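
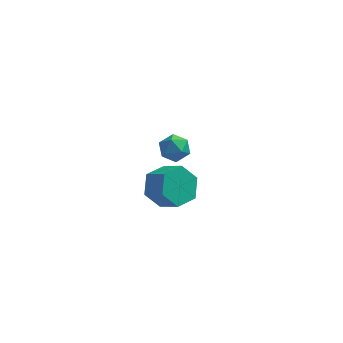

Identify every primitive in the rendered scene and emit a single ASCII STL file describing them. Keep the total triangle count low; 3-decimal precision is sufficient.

solid 
facet normal -0.691 0.474 -0.546
outer loop
vertex -0.124 -3.432 2.24
vertex -0.775 -3.478 3.025
vertex -0.15 -2.679 2.927
endloop
endfacet
facet normal 0.722 0.480 -0.498
outer loop
vertex -0.124 -3.432 2.24
vertex -0.15 -2.679 2.927
vertex 0.726 -4.015 2.911
endloop
endfacet
facet normal 0.722 0.480 -0.498
outer loop
vertex 0.726 -4.015 2.911
vertex -0.15 -2.679 2.927
vertex 0.7 -3.262 3.598
endloop
endfacet
facet normal 0.691 -0.474 0.546
outer loop
vertex 0.726 -4.015 2.911
vertex 0.7 -3.262 3.598
vertex 0.075 -4.062 3.695
endloop
endfacet
facet normal -0.691 0.474 -0.545
outer loop
vertex -0.15 -2.679 2.927
vertex -0.775 -3.478 3.025
vertex -0.8 -2.725 3.711
endloop
endfacet
facet normal 0.340 0.879 0.333
outer loop
vertex -0.15 -2.679 2.927
vertex -0.8 -2.725 3.711
vertex 0.7 -3.262 3.598
endloop
endfacet
facet normal 0.340 0.879 0.333
outer loop
vertex 0.7 -3.262 3.598
vertex -0.8 -2.725 3.711
vertex 0.05 -3.308 4.382
endloop
endfacet
facet normal 0.691 -0.474 0.545
outer loop
vertex 0.7 -3.262 3.598
vertex 0.05 -3.308 4.382
vertex 0.075 -4.062 3.695
endloop
endfacet
facet normal -0.691 0.474 -0.546
outer loop
vertex -0.8 -2.725 3.711
vertex -0.775 -3.478 3.025
vertex -1.426 -3.525 3.809
endloop
endfacet
facet normal -0.382 0.401 0.833
outer loop
vertex -0.8 -2.725 3.711
vertex -1.426 -3.525 3.809
vertex 0.05 -3.308 4.382
endloop
endfacet
facet normal -0.382 0.401 0.833
outer loop
vertex 0.05 -3.308 4.382
vertex -1.426 -3.525 3.809
vertex -0.576 -4.108 4.48
endloop
endfacet
facet normal 0.691 -0.474 0.545
outer loop
vertex 0.05 -3.308 4.382
vertex -0.576 -4.108 4.48
vertex 0.075 -4.062 3.695
endloop
endfacet
facet normal -0.691 0.474 -0.546
outer loop
vertex -1.426 -3.525 3.809
vertex -0.775 -3.478 3.025
vertex -1.4 -4.278 3.122
endloop
endfacet
facet normal -0.722 -0.480 0.498
outer loop
vertex -1.426 -3.525 3.809
vertex -1.4 -4.278 3.122
vertex -0.576 -4.108 4.48
endloop
endfacet
facet normal -0.722 -0.480 0.498
outer loop
vertex -0.576 -4.108 4.48
vertex -1.4 -4.278 3.122
vertex -0.55 -4.861 3.793
endloop
endfacet
facet normal 0.691 -0.474 0.546
outer loop
vertex -0.576 -4.108 4.48
vertex -0.55 -4.861 3.793
vertex 0.075 -4.062 3.695
endloop
endfacet
facet normal -0.691 0.474 -0.545
outer loop
vertex -1.4 -4.278 3.122
vertex -0.775 -3.478 3.025
vertex -0.75 -4.232 2.338
endloop
endfacet
facet normal -0.340 -0.879 -0.333
outer loop
vertex -1.4 -4.278 3.122
vertex -0.75 -4.232 2.338
vertex -0.55 -4.861 3.793
endloop
endfacet
facet normal -0.340 -0.879 -0.333
outer loop
vertex -0.55 -4.861 3.793
vertex -0.75 -4.232 2.338
vertex 0.1 -4.815 3.009
endloop
endfacet
facet normal 0.691 -0.474 0.545
outer loop
vertex -0.55 -4.861 3.793
vertex 0.1 -4.815 3.009
vertex 0.075 -4.062 3.695
endloop
endfacet
facet normal -0.691 0.474 -0.545
outer loop
vertex -0.75 -4.232 2.338
vertex -0.775 -3.478 3.025
vertex -0.124 -3.432 2.24
endloop
endfacet
facet normal 0.382 -0.401 -0.833
outer loop
vertex -0.75 -4.232 2.338
vertex -0.124 -3.432 2.24
vertex 0.1 -4.815 3.009
endloop
endfacet
facet normal 0.382 -0.401 -0.833
outer loop
vertex 0.1 -4.815 3.009
vertex -0.124 -3.432 2.24
vertex 0.726 -4.015 2.911
endloop
endfacet
facet normal 0.691 -0.474 0.546
outer loop
vertex 0.1 -4.815 3.009
vertex 0.726 -4.015 2.911
vertex 0.075 -4.062 3.695
endloop
endfacet
facet normal -0.664 -0.419 0.619
outer loop
vertex -1.705 1.852 1.102
vertex -1.352 1.131 0.993
vertex -1.103 1.618 1.59
endloop
endfacet
facet normal -0.544 0.261 0.797
outer loop
vertex -1.705 1.852 1.102
vertex -1.103 1.618 1.59
vertex -1.132 2.381 1.32
endloop
endfacet
facet normal -0.706 0.669 0.233
outer loop
vertex -1.705 1.852 1.102
vertex -1.132 2.381 1.32
vertex -1.399 2.365 0.556
endloop
endfacet
facet normal -0.925 0.240 -0.293
outer loop
vertex -1.705 1.852 1.102
vertex -1.399 2.365 0.556
vertex -1.535 1.593 0.354
endloop
endfacet
facet normal -0.900 -0.432 -0.055
outer loop
vertex -1.705 1.852 1.102
vertex -1.535 1.593 0.354
vertex -1.352 1.131 0.993
endloop
endfacet
facet normal 0.152 0.335 0.930
outer loop
vertex -1.132 2.381 1.32
vertex -1.103 1.618 1.59
vertex -0.425 1.987 1.346
endloop
endfacet
facet normal -0.041 -0.766 0.642
outer loop
vertex -1.103 1.618 1.59
vertex -1.352 1.131 0.993
vertex -0.561 1.215 1.144
endloop
endfacet
facet normal -0.422 -0.788 -0.448
outer loop
vertex -1.352 1.131 0.993
vertex -1.535 1.593 0.354
vertex -0.828 1.199 0.38
endloop
endfacet
facet normal -0.463 0.300 -0.834
outer loop
vertex -1.535 1.593 0.354
vertex -1.399 2.365 0.556
vertex -0.857 1.962 0.11
endloop
endfacet
facet normal -0.109 0.994 0.017
outer loop
vertex -1.399 2.365 0.556
vertex -1.132 2.381 1.32
vertex -0.608 2.449 0.707
endloop
endfacet
facet normal 0.925 -0.240 0.293
outer loop
vertex -0.255 1.728 0.598
vertex -0.425 1.987 1.346
vertex -0.561 1.215 1.144
endloop
endfacet
facet normal 0.706 -0.669 -0.233
outer loop
vertex -0.255 1.728 0.598
vertex -0.561 1.215 1.144
vertex -0.828 1.199 0.38
endloop
endfacet
facet normal 0.544 -0.261 -0.797
outer loop
vertex -0.255 1.728 0.598
vertex -0.828 1.199 0.38
vertex -0.857 1.962 0.11
endloop
endfacet
facet normal 0.664 0.419 -0.619
outer loop
vertex -0.255 1.728 0.598
vertex -0.857 1.962 0.11
vertex -0.608 2.449 0.707
endloop
endfacet
facet normal 0.900 0.432 0.055
outer loop
vertex -0.255 1.728 0.598
vertex -0.608 2.449 0.707
vertex -0.425 1.987 1.346
endloop
endfacet
facet normal 0.463 -0.300 0.834
outer loop
vertex -0.561 1.215 1.144
vertex -0.425 1.987 1.346
vertex -1.103 1.618 1.59
endloop
endfacet
facet normal 0.109 -0.994 -0.017
outer loop
vertex -0.828 1.199 0.38
vertex -0.561 1.215 1.144
vertex -1.352 1.131 0.993
endloop
endfacet
facet normal -0.152 -0.335 -0.930
outer loop
vertex -0.857 1.962 0.11
vertex -0.828 1.199 0.38
vertex -1.535 1.593 0.354
endloop
endfacet
facet normal 0.041 0.766 -0.642
outer loop
vertex -0.608 2.449 0.707
vertex -0.857 1.962 0.11
vertex -1.399 2.365 0.556
endloop
endfacet
facet normal 0.422 0.788 0.448
outer loop
vertex -0.425 1.987 1.346
vertex -0.608 2.449 0.707
vertex -1.132 2.381 1.32
endloop
endfacet

endsolid


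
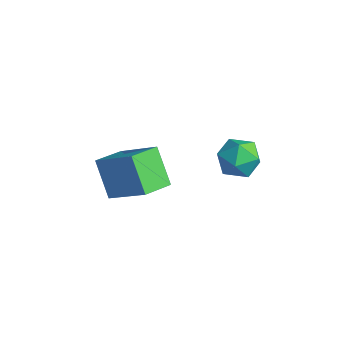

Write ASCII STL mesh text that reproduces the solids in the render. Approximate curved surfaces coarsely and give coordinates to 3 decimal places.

solid 
facet normal -0.639 0.126 0.759
outer loop
vertex -3.534 -2.941 1.307
vertex -3.642 -1.859 1.037
vertex -4.923 -3.354 0.207
endloop
endfacet
facet normal 0.096 -0.966 0.241
outer loop
vertex -3.978 -3.541 -0.917
vertex -3.534 -2.941 1.307
vertex -4.923 -3.354 0.207
endloop
endfacet
facet normal -0.639 0.126 0.759
outer loop
vertex -4.923 -3.354 0.207
vertex -3.642 -1.859 1.037
vertex -5.031 -2.273 -0.064
endloop
endfacet
facet normal -0.764 -0.228 -0.604
outer loop
vertex -5.031 -2.273 -0.064
vertex -3.978 -3.541 -0.917
vertex -4.923 -3.354 0.207
endloop
endfacet
facet normal 0.764 0.227 0.604
outer loop
vertex -3.534 -2.941 1.307
vertex -2.697 -2.046 -0.087
vertex -3.642 -1.859 1.037
endloop
endfacet
facet normal 0.097 -0.966 0.241
outer loop
vertex -2.589 -3.127 0.184
vertex -3.534 -2.941 1.307
vertex -3.978 -3.541 -0.917
endloop
endfacet
facet normal 0.763 0.228 0.605
outer loop
vertex -2.589 -3.127 0.184
vertex -2.697 -2.046 -0.087
vertex -3.534 -2.941 1.307
endloop
endfacet
facet normal -0.096 0.966 -0.242
outer loop
vertex -3.642 -1.859 1.037
vertex -2.697 -2.046 -0.087
vertex -5.031 -2.273 -0.064
endloop
endfacet
facet normal -0.763 -0.227 -0.605
outer loop
vertex -4.086 -2.459 -1.187
vertex -3.978 -3.541 -0.917
vertex -5.031 -2.273 -0.064
endloop
endfacet
facet normal -0.096 0.966 -0.241
outer loop
vertex -5.031 -2.273 -0.064
vertex -2.697 -2.046 -0.087
vertex -4.086 -2.459 -1.187
endloop
endfacet
facet normal 0.639 -0.126 -0.759
outer loop
vertex -4.086 -2.459 -1.187
vertex -2.589 -3.127 0.184
vertex -3.978 -3.541 -0.917
endloop
endfacet
facet normal 0.639 -0.126 -0.759
outer loop
vertex -2.697 -2.046 -0.087
vertex -2.589 -3.127 0.184
vertex -4.086 -2.459 -1.187
endloop
endfacet
facet normal -0.629 0.728 0.272
outer loop
vertex -0.914 -0.673 2.328
vertex -1.081 -1.062 2.982
vertex -0.494 -0.551 2.972
endloop
endfacet
facet normal -0.096 0.988 -0.125
outer loop
vertex -0.914 -0.673 2.328
vertex -0.494 -0.551 2.972
vertex -0.141 -0.604 2.28
endloop
endfacet
facet normal -0.105 0.650 -0.753
outer loop
vertex -0.914 -0.673 2.328
vertex -0.141 -0.604 2.28
vertex -0.51 -1.147 1.863
endloop
endfacet
facet normal -0.643 0.182 -0.744
outer loop
vertex -0.914 -0.673 2.328
vertex -0.51 -1.147 1.863
vertex -1.091 -1.43 2.296
endloop
endfacet
facet normal -0.967 0.231 -0.110
outer loop
vertex -0.914 -0.673 2.328
vertex -1.091 -1.43 2.296
vertex -1.081 -1.062 2.982
endloop
endfacet
facet normal 0.519 0.831 0.201
outer loop
vertex -0.141 -0.604 2.28
vertex -0.494 -0.551 2.972
vertex 0.171 -0.95 2.904
endloop
endfacet
facet normal -0.343 0.410 0.845
outer loop
vertex -0.494 -0.551 2.972
vertex -1.081 -1.062 2.982
vertex -0.41 -1.233 3.337
endloop
endfacet
facet normal -0.890 -0.396 0.225
outer loop
vertex -1.081 -1.062 2.982
vertex -1.091 -1.43 2.296
vertex -0.779 -1.776 2.92
endloop
endfacet
facet normal -0.366 -0.474 -0.801
outer loop
vertex -1.091 -1.43 2.296
vertex -0.51 -1.147 1.863
vertex -0.426 -1.829 2.228
endloop
endfacet
facet normal 0.504 0.284 -0.816
outer loop
vertex -0.51 -1.147 1.863
vertex -0.141 -0.604 2.28
vertex 0.161 -1.318 2.218
endloop
endfacet
facet normal 0.643 -0.182 0.744
outer loop
vertex -0.006 -1.707 2.872
vertex 0.171 -0.95 2.904
vertex -0.41 -1.233 3.337
endloop
endfacet
facet normal 0.105 -0.650 0.753
outer loop
vertex -0.006 -1.707 2.872
vertex -0.41 -1.233 3.337
vertex -0.779 -1.776 2.92
endloop
endfacet
facet normal 0.096 -0.988 0.125
outer loop
vertex -0.006 -1.707 2.872
vertex -0.779 -1.776 2.92
vertex -0.426 -1.829 2.228
endloop
endfacet
facet normal 0.629 -0.728 -0.272
outer loop
vertex -0.006 -1.707 2.872
vertex -0.426 -1.829 2.228
vertex 0.161 -1.318 2.218
endloop
endfacet
facet normal 0.967 -0.231 0.110
outer loop
vertex -0.006 -1.707 2.872
vertex 0.161 -1.318 2.218
vertex 0.171 -0.95 2.904
endloop
endfacet
facet normal 0.366 0.474 0.801
outer loop
vertex -0.41 -1.233 3.337
vertex 0.171 -0.95 2.904
vertex -0.494 -0.551 2.972
endloop
endfacet
facet normal -0.504 -0.284 0.816
outer loop
vertex -0.779 -1.776 2.92
vertex -0.41 -1.233 3.337
vertex -1.081 -1.062 2.982
endloop
endfacet
facet normal -0.519 -0.831 -0.201
outer loop
vertex -0.426 -1.829 2.228
vertex -0.779 -1.776 2.92
vertex -1.091 -1.43 2.296
endloop
endfacet
facet normal 0.343 -0.410 -0.845
outer loop
vertex 0.161 -1.318 2.218
vertex -0.426 -1.829 2.228
vertex -0.51 -1.147 1.863
endloop
endfacet
facet normal 0.890 0.396 -0.225
outer loop
vertex 0.171 -0.95 2.904
vertex 0.161 -1.318 2.218
vertex -0.141 -0.604 2.28
endloop
endfacet

endsolid


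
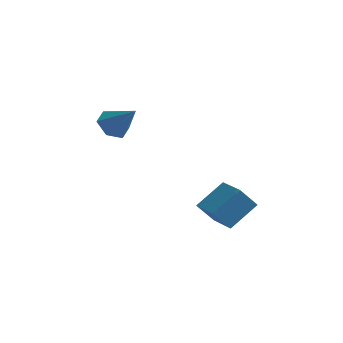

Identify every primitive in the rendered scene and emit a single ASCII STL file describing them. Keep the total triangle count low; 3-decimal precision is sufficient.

solid 
facet normal -0.697 0.202 -0.688
outer loop
vertex -1.18 -3.718 0.886
vertex -1.703 -3.481 1.486
vertex -1.196 -2.926 1.135
endloop
endfacet
facet normal 0.934 0.125 -0.336
outer loop
vertex -1.18 -3.718 0.886
vertex -1.196 -2.926 1.135
vertex -0.537 -3.819 2.634
endloop
endfacet
facet normal -0.698 0.203 -0.687
outer loop
vertex -1.196 -2.926 1.135
vertex -1.703 -3.481 1.486
vertex -1.718 -2.69 1.735
endloop
endfacet
facet normal 0.590 0.781 0.206
outer loop
vertex -1.196 -2.926 1.135
vertex -1.718 -2.69 1.735
vertex -0.537 -3.819 2.634
endloop
endfacet
facet normal -0.698 0.203 -0.687
outer loop
vertex -1.718 -2.69 1.735
vertex -1.703 -3.481 1.486
vertex -2.225 -3.245 2.086
endloop
endfacet
facet normal -0.068 0.577 0.814
outer loop
vertex -1.718 -2.69 1.735
vertex -2.225 -3.245 2.086
vertex -0.537 -3.819 2.634
endloop
endfacet
facet normal -0.698 0.202 -0.687
outer loop
vertex -2.225 -3.245 2.086
vertex -1.703 -3.481 1.486
vertex -2.21 -4.037 1.838
endloop
endfacet
facet normal -0.382 -0.283 0.880
outer loop
vertex -2.225 -3.245 2.086
vertex -2.21 -4.037 1.838
vertex -0.537 -3.819 2.634
endloop
endfacet
facet normal -0.698 0.201 -0.687
outer loop
vertex -2.21 -4.037 1.838
vertex -1.703 -3.481 1.486
vertex -1.687 -4.273 1.238
endloop
endfacet
facet normal -0.038 -0.941 0.337
outer loop
vertex -2.21 -4.037 1.838
vertex -1.687 -4.273 1.238
vertex -0.537 -3.819 2.634
endloop
endfacet
facet normal -0.698 0.201 -0.688
outer loop
vertex -1.687 -4.273 1.238
vertex -1.703 -3.481 1.486
vertex -1.18 -3.718 0.886
endloop
endfacet
facet normal 0.619 -0.737 -0.270
outer loop
vertex -1.687 -4.273 1.238
vertex -1.18 -3.718 0.886
vertex -0.537 -3.819 2.634
endloop
endfacet
facet normal -0.717 0.678 -0.160
outer loop
vertex 2.242 -4.121 -2.337
vertex 3.042 -3.041 -1.345
vertex 2.87 -3.688 -3.314
endloop
endfacet
facet normal -0.479 -0.646 -0.594
outer loop
vertex 3.938 -4.699 -3.075
vertex 2.242 -4.121 -2.337
vertex 2.87 -3.688 -3.314
endloop
endfacet
facet normal -0.717 0.678 -0.160
outer loop
vertex 2.87 -3.688 -3.314
vertex 3.042 -3.041 -1.345
vertex 3.67 -2.608 -2.322
endloop
endfacet
facet normal 0.507 0.349 -0.788
outer loop
vertex 3.67 -2.608 -2.322
vertex 3.938 -4.699 -3.075
vertex 2.87 -3.688 -3.314
endloop
endfacet
facet normal -0.507 -0.349 0.788
outer loop
vertex 2.242 -4.121 -2.337
vertex 4.11 -4.052 -1.106
vertex 3.042 -3.041 -1.345
endloop
endfacet
facet normal -0.479 -0.646 -0.594
outer loop
vertex 3.31 -5.132 -2.098
vertex 2.242 -4.121 -2.337
vertex 3.938 -4.699 -3.075
endloop
endfacet
facet normal -0.507 -0.349 0.788
outer loop
vertex 3.31 -5.132 -2.098
vertex 4.11 -4.052 -1.106
vertex 2.242 -4.121 -2.337
endloop
endfacet
facet normal 0.479 0.646 0.594
outer loop
vertex 3.042 -3.041 -1.345
vertex 4.11 -4.052 -1.106
vertex 3.67 -2.608 -2.322
endloop
endfacet
facet normal 0.507 0.349 -0.788
outer loop
vertex 4.738 -3.619 -2.083
vertex 3.938 -4.699 -3.075
vertex 3.67 -2.608 -2.322
endloop
endfacet
facet normal 0.479 0.646 0.594
outer loop
vertex 3.67 -2.608 -2.322
vertex 4.11 -4.052 -1.106
vertex 4.738 -3.619 -2.083
endloop
endfacet
facet normal 0.717 -0.678 0.160
outer loop
vertex 4.738 -3.619 -2.083
vertex 3.31 -5.132 -2.098
vertex 3.938 -4.699 -3.075
endloop
endfacet
facet normal 0.717 -0.678 0.160
outer loop
vertex 4.11 -4.052 -1.106
vertex 3.31 -5.132 -2.098
vertex 4.738 -3.619 -2.083
endloop
endfacet

endsolid


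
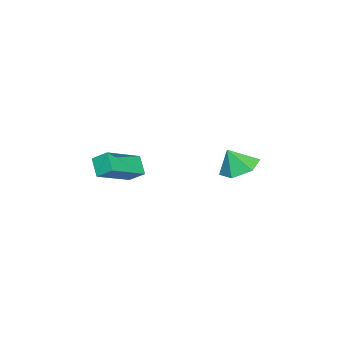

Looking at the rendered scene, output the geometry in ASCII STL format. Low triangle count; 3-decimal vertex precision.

solid 
facet normal -0.373 0.298 -0.879
outer loop
vertex -2.841 1.796 -0.916
vertex -3.256 2.503 -0.5
vertex -2.403 2.6 -0.829
endloop
endfacet
facet normal 0.868 -0.485 0.112
outer loop
vertex -2.841 1.796 -0.916
vertex -2.403 2.6 -0.829
vertex -2.824 2.157 0.52
endloop
endfacet
facet normal -0.373 0.299 -0.878
outer loop
vertex -2.403 2.6 -0.829
vertex -3.256 2.503 -0.5
vertex -2.818 3.307 -0.412
endloop
endfacet
facet normal 0.879 0.297 0.372
outer loop
vertex -2.403 2.6 -0.829
vertex -2.818 3.307 -0.412
vertex -2.824 2.157 0.52
endloop
endfacet
facet normal -0.373 0.299 -0.879
outer loop
vertex -2.818 3.307 -0.412
vertex -3.256 2.503 -0.5
vertex -3.671 3.211 -0.083
endloop
endfacet
facet normal 0.223 0.613 0.758
outer loop
vertex -2.818 3.307 -0.412
vertex -3.671 3.211 -0.083
vertex -2.824 2.157 0.52
endloop
endfacet
facet normal -0.373 0.299 -0.878
outer loop
vertex -3.671 3.211 -0.083
vertex -3.256 2.503 -0.5
vertex -4.11 2.407 -0.17
endloop
endfacet
facet normal -0.445 0.148 0.883
outer loop
vertex -3.671 3.211 -0.083
vertex -4.11 2.407 -0.17
vertex -2.824 2.157 0.52
endloop
endfacet
facet normal -0.373 0.299 -0.878
outer loop
vertex -4.11 2.407 -0.17
vertex -3.256 2.503 -0.5
vertex -3.695 1.699 -0.587
endloop
endfacet
facet normal -0.457 -0.635 0.623
outer loop
vertex -4.11 2.407 -0.17
vertex -3.695 1.699 -0.587
vertex -2.824 2.157 0.52
endloop
endfacet
facet normal -0.372 0.298 -0.879
outer loop
vertex -3.695 1.699 -0.587
vertex -3.256 2.503 -0.5
vertex -2.841 1.796 -0.916
endloop
endfacet
facet normal 0.199 -0.951 0.237
outer loop
vertex -3.695 1.699 -0.587
vertex -2.841 1.796 -0.916
vertex -2.824 2.157 0.52
endloop
endfacet
facet normal -0.411 -0.484 0.772
outer loop
vertex -1.633 -2.749 -0.114
vertex -3.437 -2.29 -0.787
vertex -1.646 -3.509 -0.597
endloop
endfacet
facet normal 0.912 -0.231 0.339
outer loop
vertex -1.223 -3.01 -1.393
vertex -1.633 -2.749 -0.114
vertex -1.646 -3.509 -0.597
endloop
endfacet
facet normal -0.411 -0.484 0.772
outer loop
vertex -1.646 -3.509 -0.597
vertex -3.437 -2.29 -0.787
vertex -3.451 -3.049 -1.27
endloop
endfacet
facet normal -0.015 -0.844 -0.537
outer loop
vertex -3.451 -3.049 -1.27
vertex -1.223 -3.01 -1.393
vertex -1.646 -3.509 -0.597
endloop
endfacet
facet normal 0.014 0.844 0.537
outer loop
vertex -1.633 -2.749 -0.114
vertex -3.014 -1.791 -1.583
vertex -3.437 -2.29 -0.787
endloop
endfacet
facet normal 0.911 -0.233 0.340
outer loop
vertex -1.209 -2.251 -0.91
vertex -1.633 -2.749 -0.114
vertex -1.223 -3.01 -1.393
endloop
endfacet
facet normal 0.015 0.844 0.536
outer loop
vertex -1.209 -2.251 -0.91
vertex -3.014 -1.791 -1.583
vertex -1.633 -2.749 -0.114
endloop
endfacet
facet normal -0.912 0.232 -0.339
outer loop
vertex -3.437 -2.29 -0.787
vertex -3.014 -1.791 -1.583
vertex -3.451 -3.049 -1.27
endloop
endfacet
facet normal -0.015 -0.844 -0.536
outer loop
vertex -3.027 -2.551 -2.066
vertex -1.223 -3.01 -1.393
vertex -3.451 -3.049 -1.27
endloop
endfacet
facet normal -0.911 0.232 -0.340
outer loop
vertex -3.451 -3.049 -1.27
vertex -3.014 -1.791 -1.583
vertex -3.027 -2.551 -2.066
endloop
endfacet
facet normal 0.411 0.484 -0.772
outer loop
vertex -3.027 -2.551 -2.066
vertex -1.209 -2.251 -0.91
vertex -1.223 -3.01 -1.393
endloop
endfacet
facet normal 0.411 0.484 -0.772
outer loop
vertex -3.014 -1.791 -1.583
vertex -1.209 -2.251 -0.91
vertex -3.027 -2.551 -2.066
endloop
endfacet

endsolid


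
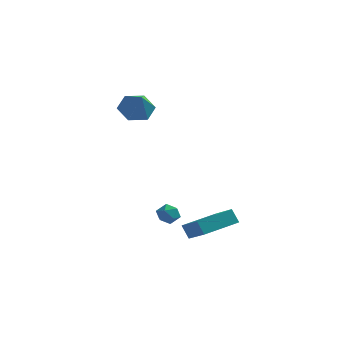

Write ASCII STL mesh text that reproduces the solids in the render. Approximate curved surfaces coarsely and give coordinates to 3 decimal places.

solid 
facet normal -0.386 0.615 -0.687
outer loop
vertex -1.444 1.271 2.397
vertex -2.346 0.755 2.442
vertex -2.179 1.565 3.073
endloop
endfacet
facet normal 0.705 0.371 0.605
outer loop
vertex -1.444 1.271 2.397
vertex -2.179 1.565 3.073
vertex -1.674 -0.315 3.638
endloop
endfacet
facet normal -0.386 0.615 -0.688
outer loop
vertex -2.179 1.565 3.073
vertex -2.346 0.755 2.442
vertex -3.08 1.049 3.117
endloop
endfacet
facet normal -0.103 0.261 0.960
outer loop
vertex -2.179 1.565 3.073
vertex -3.08 1.049 3.117
vertex -1.674 -0.315 3.638
endloop
endfacet
facet normal -0.386 0.615 -0.688
outer loop
vertex -3.08 1.049 3.117
vertex -2.346 0.755 2.442
vertex -3.248 0.239 2.487
endloop
endfacet
facet normal -0.629 -0.392 0.671
outer loop
vertex -3.08 1.049 3.117
vertex -3.248 0.239 2.487
vertex -1.674 -0.315 3.638
endloop
endfacet
facet normal -0.386 0.615 -0.687
outer loop
vertex -3.248 0.239 2.487
vertex -2.346 0.755 2.442
vertex -2.513 -0.055 1.811
endloop
endfacet
facet normal -0.350 -0.937 0.027
outer loop
vertex -3.248 0.239 2.487
vertex -2.513 -0.055 1.811
vertex -1.674 -0.315 3.638
endloop
endfacet
facet normal -0.386 0.615 -0.688
outer loop
vertex -2.513 -0.055 1.811
vertex -2.346 0.755 2.442
vertex -1.612 0.461 1.767
endloop
endfacet
facet normal 0.457 -0.827 -0.328
outer loop
vertex -2.513 -0.055 1.811
vertex -1.612 0.461 1.767
vertex -1.674 -0.315 3.638
endloop
endfacet
facet normal -0.386 0.615 -0.688
outer loop
vertex -1.612 0.461 1.767
vertex -2.346 0.755 2.442
vertex -1.444 1.271 2.397
endloop
endfacet
facet normal 0.984 -0.173 -0.039
outer loop
vertex -1.612 0.461 1.767
vertex -1.444 1.271 2.397
vertex -1.674 -0.315 3.638
endloop
endfacet
facet normal -0.239 0.779 0.580
outer loop
vertex -0.04 -1.739 -3.697
vertex 0.247 -2.064 -3.142
vertex 0.641 -1.642 -3.546
endloop
endfacet
facet normal -0.120 0.988 -0.092
outer loop
vertex -0.04 -1.739 -3.697
vertex 0.641 -1.642 -3.546
vertex 0.437 -1.729 -4.214
endloop
endfacet
facet normal -0.573 0.636 -0.517
outer loop
vertex -0.04 -1.739 -3.697
vertex 0.437 -1.729 -4.214
vertex -0.082 -2.205 -4.224
endloop
endfacet
facet normal -0.972 0.209 -0.108
outer loop
vertex -0.04 -1.739 -3.697
vertex -0.082 -2.205 -4.224
vertex -0.2 -2.412 -3.561
endloop
endfacet
facet normal -0.766 0.297 0.570
outer loop
vertex -0.04 -1.739 -3.697
vertex -0.2 -2.412 -3.561
vertex 0.247 -2.064 -3.142
endloop
endfacet
facet normal 0.544 0.795 -0.270
outer loop
vertex 0.437 -1.729 -4.214
vertex 0.641 -1.642 -3.546
vertex 1.02 -2.048 -3.979
endloop
endfacet
facet normal 0.350 0.456 0.818
outer loop
vertex 0.641 -1.642 -3.546
vertex 0.247 -2.064 -3.142
vertex 0.902 -2.255 -3.316
endloop
endfacet
facet normal -0.501 -0.324 0.803
outer loop
vertex 0.247 -2.064 -3.142
vertex -0.2 -2.412 -3.561
vertex 0.383 -2.731 -3.326
endloop
endfacet
facet normal -0.835 -0.466 -0.294
outer loop
vertex -0.2 -2.412 -3.561
vertex -0.082 -2.205 -4.224
vertex 0.179 -2.818 -3.994
endloop
endfacet
facet normal -0.188 0.225 -0.956
outer loop
vertex -0.082 -2.205 -4.224
vertex 0.437 -1.729 -4.214
vertex 0.573 -2.396 -4.398
endloop
endfacet
facet normal 0.972 -0.209 0.108
outer loop
vertex 0.86 -2.721 -3.843
vertex 1.02 -2.048 -3.979
vertex 0.902 -2.255 -3.316
endloop
endfacet
facet normal 0.573 -0.636 0.517
outer loop
vertex 0.86 -2.721 -3.843
vertex 0.902 -2.255 -3.316
vertex 0.383 -2.731 -3.326
endloop
endfacet
facet normal 0.120 -0.988 0.092
outer loop
vertex 0.86 -2.721 -3.843
vertex 0.383 -2.731 -3.326
vertex 0.179 -2.818 -3.994
endloop
endfacet
facet normal 0.239 -0.779 -0.580
outer loop
vertex 0.86 -2.721 -3.843
vertex 0.179 -2.818 -3.994
vertex 0.573 -2.396 -4.398
endloop
endfacet
facet normal 0.766 -0.297 -0.570
outer loop
vertex 0.86 -2.721 -3.843
vertex 0.573 -2.396 -4.398
vertex 1.02 -2.048 -3.979
endloop
endfacet
facet normal 0.835 0.466 0.294
outer loop
vertex 0.902 -2.255 -3.316
vertex 1.02 -2.048 -3.979
vertex 0.641 -1.642 -3.546
endloop
endfacet
facet normal 0.188 -0.225 0.956
outer loop
vertex 0.383 -2.731 -3.326
vertex 0.902 -2.255 -3.316
vertex 0.247 -2.064 -3.142
endloop
endfacet
facet normal -0.544 -0.795 0.270
outer loop
vertex 0.179 -2.818 -3.994
vertex 0.383 -2.731 -3.326
vertex -0.2 -2.412 -3.561
endloop
endfacet
facet normal -0.350 -0.456 -0.818
outer loop
vertex 0.573 -2.396 -4.398
vertex 0.179 -2.818 -3.994
vertex -0.082 -2.205 -4.224
endloop
endfacet
facet normal 0.501 0.324 -0.803
outer loop
vertex 1.02 -2.048 -3.979
vertex 0.573 -2.396 -4.398
vertex 0.437 -1.729 -4.214
endloop
endfacet
facet normal -0.489 0.220 0.844
outer loop
vertex 2.58 -4.233 -3.132
vertex 3.944 -2.713 -2.738
vertex 1.326 -2.824 -4.225
endloop
endfacet
facet normal -0.656 -0.731 -0.189
outer loop
vertex 1.776 -3.027 -5.002
vertex 2.58 -4.233 -3.132
vertex 1.326 -2.824 -4.225
endloop
endfacet
facet normal -0.489 0.220 0.844
outer loop
vertex 1.326 -2.824 -4.225
vertex 3.944 -2.713 -2.738
vertex 2.69 -1.304 -3.831
endloop
endfacet
facet normal -0.575 0.646 -0.502
outer loop
vertex 2.69 -1.304 -3.831
vertex 1.776 -3.027 -5.002
vertex 1.326 -2.824 -4.225
endloop
endfacet
facet normal 0.575 -0.646 0.502
outer loop
vertex 2.58 -4.233 -3.132
vertex 4.394 -2.916 -3.515
vertex 3.944 -2.713 -2.738
endloop
endfacet
facet normal -0.656 -0.731 -0.189
outer loop
vertex 3.03 -4.436 -3.909
vertex 2.58 -4.233 -3.132
vertex 1.776 -3.027 -5.002
endloop
endfacet
facet normal 0.575 -0.646 0.502
outer loop
vertex 3.03 -4.436 -3.909
vertex 4.394 -2.916 -3.515
vertex 2.58 -4.233 -3.132
endloop
endfacet
facet normal 0.656 0.731 0.189
outer loop
vertex 3.944 -2.713 -2.738
vertex 4.394 -2.916 -3.515
vertex 2.69 -1.304 -3.831
endloop
endfacet
facet normal -0.575 0.646 -0.502
outer loop
vertex 3.14 -1.507 -4.608
vertex 1.776 -3.027 -5.002
vertex 2.69 -1.304 -3.831
endloop
endfacet
facet normal 0.656 0.731 0.189
outer loop
vertex 2.69 -1.304 -3.831
vertex 4.394 -2.916 -3.515
vertex 3.14 -1.507 -4.608
endloop
endfacet
facet normal 0.489 -0.220 -0.844
outer loop
vertex 3.14 -1.507 -4.608
vertex 3.03 -4.436 -3.909
vertex 1.776 -3.027 -5.002
endloop
endfacet
facet normal 0.489 -0.220 -0.844
outer loop
vertex 4.394 -2.916 -3.515
vertex 3.03 -4.436 -3.909
vertex 3.14 -1.507 -4.608
endloop
endfacet

endsolid


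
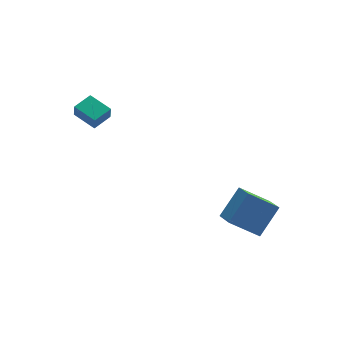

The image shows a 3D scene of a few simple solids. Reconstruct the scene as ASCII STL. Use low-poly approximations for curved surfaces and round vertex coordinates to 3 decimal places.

solid 
facet normal -0.641 -0.291 -0.710
outer loop
vertex 2.256 -3.526 -1.616
vertex 2.338 -2.112 -2.269
vertex 3.741 -4.119 -2.713
endloop
endfacet
facet normal -0.053 -0.907 0.419
outer loop
vertex 5.042 -3.528 -1.271
vertex 2.256 -3.526 -1.616
vertex 3.741 -4.119 -2.713
endloop
endfacet
facet normal -0.641 -0.291 -0.710
outer loop
vertex 3.741 -4.119 -2.713
vertex 2.338 -2.112 -2.269
vertex 3.823 -2.705 -3.366
endloop
endfacet
facet normal 0.766 -0.306 -0.566
outer loop
vertex 3.823 -2.705 -3.366
vertex 5.042 -3.528 -1.271
vertex 3.741 -4.119 -2.713
endloop
endfacet
facet normal -0.766 0.306 0.566
outer loop
vertex 2.256 -3.526 -1.616
vertex 3.639 -1.521 -0.827
vertex 2.338 -2.112 -2.269
endloop
endfacet
facet normal -0.053 -0.907 0.419
outer loop
vertex 3.557 -2.935 -0.174
vertex 2.256 -3.526 -1.616
vertex 5.042 -3.528 -1.271
endloop
endfacet
facet normal -0.766 0.306 0.566
outer loop
vertex 3.557 -2.935 -0.174
vertex 3.639 -1.521 -0.827
vertex 2.256 -3.526 -1.616
endloop
endfacet
facet normal 0.053 0.907 -0.419
outer loop
vertex 2.338 -2.112 -2.269
vertex 3.639 -1.521 -0.827
vertex 3.823 -2.705 -3.366
endloop
endfacet
facet normal 0.766 -0.306 -0.566
outer loop
vertex 5.124 -2.114 -1.924
vertex 5.042 -3.528 -1.271
vertex 3.823 -2.705 -3.366
endloop
endfacet
facet normal 0.053 0.907 -0.419
outer loop
vertex 3.823 -2.705 -3.366
vertex 3.639 -1.521 -0.827
vertex 5.124 -2.114 -1.924
endloop
endfacet
facet normal 0.641 0.291 0.710
outer loop
vertex 5.124 -2.114 -1.924
vertex 3.557 -2.935 -0.174
vertex 5.042 -3.528 -1.271
endloop
endfacet
facet normal 0.641 0.291 0.710
outer loop
vertex 3.639 -1.521 -0.827
vertex 3.557 -2.935 -0.174
vertex 5.124 -2.114 -1.924
endloop
endfacet
facet normal -0.879 -0.423 -0.220
outer loop
vertex -2.771 2.5 3.378
vertex -3.469 3.744 3.773
vertex -2.706 2.808 2.524
endloop
endfacet
facet normal 0.471 -0.840 -0.267
outer loop
vertex -1.651 3.316 2.787
vertex -2.771 2.5 3.378
vertex -2.706 2.808 2.524
endloop
endfacet
facet normal -0.879 -0.423 -0.220
outer loop
vertex -2.706 2.808 2.524
vertex -3.469 3.744 3.773
vertex -3.404 4.052 2.919
endloop
endfacet
facet normal 0.071 0.338 -0.938
outer loop
vertex -3.404 4.052 2.919
vertex -1.651 3.316 2.787
vertex -2.706 2.808 2.524
endloop
endfacet
facet normal -0.071 -0.338 0.938
outer loop
vertex -2.771 2.5 3.378
vertex -2.414 4.252 4.036
vertex -3.469 3.744 3.773
endloop
endfacet
facet normal 0.471 -0.840 -0.267
outer loop
vertex -1.716 3.008 3.641
vertex -2.771 2.5 3.378
vertex -1.651 3.316 2.787
endloop
endfacet
facet normal -0.071 -0.338 0.938
outer loop
vertex -1.716 3.008 3.641
vertex -2.414 4.252 4.036
vertex -2.771 2.5 3.378
endloop
endfacet
facet normal -0.471 0.840 0.267
outer loop
vertex -3.469 3.744 3.773
vertex -2.414 4.252 4.036
vertex -3.404 4.052 2.919
endloop
endfacet
facet normal 0.071 0.338 -0.938
outer loop
vertex -2.349 4.56 3.182
vertex -1.651 3.316 2.787
vertex -3.404 4.052 2.919
endloop
endfacet
facet normal -0.471 0.840 0.267
outer loop
vertex -3.404 4.052 2.919
vertex -2.414 4.252 4.036
vertex -2.349 4.56 3.182
endloop
endfacet
facet normal 0.879 0.423 0.220
outer loop
vertex -2.349 4.56 3.182
vertex -1.716 3.008 3.641
vertex -1.651 3.316 2.787
endloop
endfacet
facet normal 0.879 0.423 0.220
outer loop
vertex -2.414 4.252 4.036
vertex -1.716 3.008 3.641
vertex -2.349 4.56 3.182
endloop
endfacet

endsolid


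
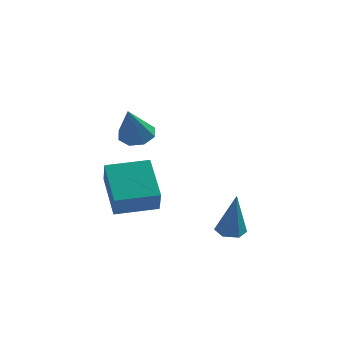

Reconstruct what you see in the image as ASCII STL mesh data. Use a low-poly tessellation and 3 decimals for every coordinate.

solid 
facet normal -0.851 -0.518 -0.087
outer loop
vertex -2.437 0.557 -0.729
vertex -2.776 1.292 -1.785
vertex -1.472 -0.815 -1.993
endloop
endfacet
facet normal 0.255 -0.552 0.794
outer loop
vertex 0.076 0.128 -1.835
vertex -2.437 0.557 -0.729
vertex -1.472 -0.815 -1.993
endloop
endfacet
facet normal -0.851 -0.518 -0.087
outer loop
vertex -1.472 -0.815 -1.993
vertex -2.776 1.292 -1.785
vertex -1.812 -0.08 -3.049
endloop
endfacet
facet normal 0.459 -0.653 -0.602
outer loop
vertex -1.812 -0.08 -3.049
vertex 0.076 0.128 -1.835
vertex -1.472 -0.815 -1.993
endloop
endfacet
facet normal -0.459 0.653 0.602
outer loop
vertex -2.437 0.557 -0.729
vertex -1.228 2.235 -1.627
vertex -2.776 1.292 -1.785
endloop
endfacet
facet normal 0.255 -0.552 0.794
outer loop
vertex -0.888 1.5 -0.571
vertex -2.437 0.557 -0.729
vertex 0.076 0.128 -1.835
endloop
endfacet
facet normal -0.459 0.653 0.602
outer loop
vertex -0.888 1.5 -0.571
vertex -1.228 2.235 -1.627
vertex -2.437 0.557 -0.729
endloop
endfacet
facet normal -0.255 0.552 -0.794
outer loop
vertex -2.776 1.292 -1.785
vertex -1.228 2.235 -1.627
vertex -1.812 -0.08 -3.049
endloop
endfacet
facet normal 0.459 -0.653 -0.602
outer loop
vertex -0.263 0.863 -2.891
vertex 0.076 0.128 -1.835
vertex -1.812 -0.08 -3.049
endloop
endfacet
facet normal -0.255 0.552 -0.794
outer loop
vertex -1.812 -0.08 -3.049
vertex -1.228 2.235 -1.627
vertex -0.263 0.863 -2.891
endloop
endfacet
facet normal 0.851 0.518 0.087
outer loop
vertex -0.263 0.863 -2.891
vertex -0.888 1.5 -0.571
vertex 0.076 0.128 -1.835
endloop
endfacet
facet normal 0.851 0.518 0.087
outer loop
vertex -1.228 2.235 -1.627
vertex -0.888 1.5 -0.571
vertex -0.263 0.863 -2.891
endloop
endfacet
facet normal -0.166 0.158 -0.973
outer loop
vertex 3.566 -0.895 -3.16
vertex 3.102 -0.509 -3.018
vertex 3.679 -0.29 -3.081
endloop
endfacet
facet normal 0.979 -0.191 0.065
outer loop
vertex 3.566 -0.895 -3.16
vertex 3.679 -0.29 -3.081
vertex 3.438 -0.831 -1.042
endloop
endfacet
facet normal -0.166 0.158 -0.973
outer loop
vertex 3.679 -0.29 -3.081
vertex 3.102 -0.509 -3.018
vertex 3.215 0.096 -2.939
endloop
endfacet
facet normal 0.663 0.700 0.264
outer loop
vertex 3.679 -0.29 -3.081
vertex 3.215 0.096 -2.939
vertex 3.438 -0.831 -1.042
endloop
endfacet
facet normal -0.166 0.158 -0.973
outer loop
vertex 3.215 0.096 -2.939
vertex 3.102 -0.509 -3.018
vertex 2.638 -0.123 -2.876
endloop
endfacet
facet normal -0.274 0.851 0.448
outer loop
vertex 3.215 0.096 -2.939
vertex 2.638 -0.123 -2.876
vertex 3.438 -0.831 -1.042
endloop
endfacet
facet normal -0.166 0.158 -0.973
outer loop
vertex 2.638 -0.123 -2.876
vertex 3.102 -0.509 -3.018
vertex 2.525 -0.727 -2.955
endloop
endfacet
facet normal -0.895 0.111 0.433
outer loop
vertex 2.638 -0.123 -2.876
vertex 2.525 -0.727 -2.955
vertex 3.438 -0.831 -1.042
endloop
endfacet
facet normal -0.166 0.158 -0.973
outer loop
vertex 2.525 -0.727 -2.955
vertex 3.102 -0.509 -3.018
vertex 2.989 -1.113 -3.097
endloop
endfacet
facet normal -0.579 -0.781 0.234
outer loop
vertex 2.525 -0.727 -2.955
vertex 2.989 -1.113 -3.097
vertex 3.438 -0.831 -1.042
endloop
endfacet
facet normal -0.166 0.158 -0.973
outer loop
vertex 2.989 -1.113 -3.097
vertex 3.102 -0.509 -3.018
vertex 3.566 -0.895 -3.16
endloop
endfacet
facet normal 0.358 -0.932 0.050
outer loop
vertex 2.989 -1.113 -3.097
vertex 3.566 -0.895 -3.16
vertex 3.438 -0.831 -1.042
endloop
endfacet
facet normal -0.027 0.558 -0.829
outer loop
vertex -0.878 1.989 0.515
vertex -1.655 2.035 0.571
vertex -1.056 2.459 0.837
endloop
endfacet
facet normal 0.900 0.044 0.433
outer loop
vertex -0.878 1.989 0.515
vertex -1.056 2.459 0.837
vertex -1.605 0.985 2.129
endloop
endfacet
facet normal -0.027 0.559 -0.829
outer loop
vertex -1.056 2.459 0.837
vertex -1.655 2.035 0.571
vertex -1.585 2.681 1.004
endloop
endfacet
facet normal 0.443 0.492 0.749
outer loop
vertex -1.056 2.459 0.837
vertex -1.585 2.681 1.004
vertex -1.605 0.985 2.129
endloop
endfacet
facet normal -0.026 0.559 -0.829
outer loop
vertex -1.585 2.681 1.004
vertex -1.655 2.035 0.571
vertex -2.154 2.525 0.917
endloop
endfacet
facet normal -0.269 0.535 0.801
outer loop
vertex -1.585 2.681 1.004
vertex -2.154 2.525 0.917
vertex -1.605 0.985 2.129
endloop
endfacet
facet normal -0.026 0.559 -0.829
outer loop
vertex -2.154 2.525 0.917
vertex -1.655 2.035 0.571
vertex -2.431 2.082 0.627
endloop
endfacet
facet normal -0.818 0.147 0.557
outer loop
vertex -2.154 2.525 0.917
vertex -2.431 2.082 0.627
vertex -1.605 0.985 2.129
endloop
endfacet
facet normal -0.026 0.558 -0.829
outer loop
vertex -2.431 2.082 0.627
vertex -1.655 2.035 0.571
vertex -2.253 1.612 0.305
endloop
endfacet
facet normal -0.882 -0.444 0.161
outer loop
vertex -2.431 2.082 0.627
vertex -2.253 1.612 0.305
vertex -1.605 0.985 2.129
endloop
endfacet
facet normal -0.027 0.559 -0.829
outer loop
vertex -2.253 1.612 0.305
vertex -1.655 2.035 0.571
vertex -1.725 1.39 0.138
endloop
endfacet
facet normal -0.424 -0.892 -0.156
outer loop
vertex -2.253 1.612 0.305
vertex -1.725 1.39 0.138
vertex -1.605 0.985 2.129
endloop
endfacet
facet normal -0.027 0.559 -0.829
outer loop
vertex -1.725 1.39 0.138
vertex -1.655 2.035 0.571
vertex -1.155 1.546 0.225
endloop
endfacet
facet normal 0.288 -0.935 -0.208
outer loop
vertex -1.725 1.39 0.138
vertex -1.155 1.546 0.225
vertex -1.605 0.985 2.129
endloop
endfacet
facet normal -0.027 0.559 -0.829
outer loop
vertex -1.155 1.546 0.225
vertex -1.655 2.035 0.571
vertex -0.878 1.989 0.515
endloop
endfacet
facet normal 0.836 -0.547 0.037
outer loop
vertex -1.155 1.546 0.225
vertex -0.878 1.989 0.515
vertex -1.605 0.985 2.129
endloop
endfacet

endsolid


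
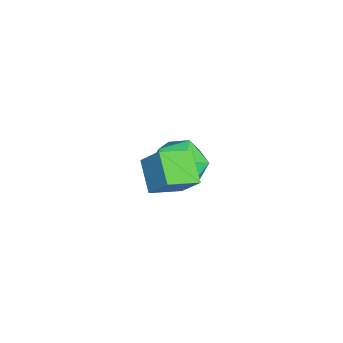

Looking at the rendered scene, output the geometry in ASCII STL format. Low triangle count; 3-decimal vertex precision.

solid 
facet normal 0.078 -0.093 0.993
outer loop
vertex -3.155 2.501 0.968
vertex -2.773 1.34 0.829
vertex -1.955 2.259 0.851
endloop
endfacet
facet normal 0.194 0.582 0.790
outer loop
vertex -3.155 2.501 0.968
vertex -1.955 2.259 0.851
vertex -2.448 3.221 0.264
endloop
endfacet
facet normal -0.384 0.810 0.443
outer loop
vertex -3.155 2.501 0.968
vertex -2.448 3.221 0.264
vertex -3.571 2.898 -0.12
endloop
endfacet
facet normal -0.859 0.277 0.430
outer loop
vertex -3.155 2.501 0.968
vertex -3.571 2.898 -0.12
vertex -3.772 1.735 0.229
endloop
endfacet
facet normal -0.573 -0.281 0.770
outer loop
vertex -3.155 2.501 0.968
vertex -3.772 1.735 0.229
vertex -2.773 1.34 0.829
endloop
endfacet
facet normal 0.741 0.583 0.333
outer loop
vertex -2.448 3.221 0.264
vertex -1.955 2.259 0.851
vertex -1.628 2.505 -0.309
endloop
endfacet
facet normal 0.553 -0.508 0.660
outer loop
vertex -1.955 2.259 0.851
vertex -2.773 1.34 0.829
vertex -1.829 1.342 0.04
endloop
endfacet
facet normal -0.501 -0.812 0.299
outer loop
vertex -2.773 1.34 0.829
vertex -3.772 1.735 0.229
vertex -2.952 1.019 -0.344
endloop
endfacet
facet normal -0.963 0.091 -0.252
outer loop
vertex -3.772 1.735 0.229
vertex -3.571 2.898 -0.12
vertex -3.445 1.981 -0.931
endloop
endfacet
facet normal -0.195 0.953 -0.231
outer loop
vertex -3.571 2.898 -0.12
vertex -2.448 3.221 0.264
vertex -2.627 2.9 -0.909
endloop
endfacet
facet normal 0.859 -0.277 -0.430
outer loop
vertex -2.245 1.739 -1.048
vertex -1.628 2.505 -0.309
vertex -1.829 1.342 0.04
endloop
endfacet
facet normal 0.384 -0.810 -0.443
outer loop
vertex -2.245 1.739 -1.048
vertex -1.829 1.342 0.04
vertex -2.952 1.019 -0.344
endloop
endfacet
facet normal -0.194 -0.582 -0.790
outer loop
vertex -2.245 1.739 -1.048
vertex -2.952 1.019 -0.344
vertex -3.445 1.981 -0.931
endloop
endfacet
facet normal -0.078 0.093 -0.993
outer loop
vertex -2.245 1.739 -1.048
vertex -3.445 1.981 -0.931
vertex -2.627 2.9 -0.909
endloop
endfacet
facet normal 0.573 0.281 -0.770
outer loop
vertex -2.245 1.739 -1.048
vertex -2.627 2.9 -0.909
vertex -1.628 2.505 -0.309
endloop
endfacet
facet normal 0.963 -0.091 0.252
outer loop
vertex -1.829 1.342 0.04
vertex -1.628 2.505 -0.309
vertex -1.955 2.259 0.851
endloop
endfacet
facet normal 0.195 -0.953 0.231
outer loop
vertex -2.952 1.019 -0.344
vertex -1.829 1.342 0.04
vertex -2.773 1.34 0.829
endloop
endfacet
facet normal -0.741 -0.583 -0.333
outer loop
vertex -3.445 1.981 -0.931
vertex -2.952 1.019 -0.344
vertex -3.772 1.735 0.229
endloop
endfacet
facet normal -0.553 0.508 -0.660
outer loop
vertex -2.627 2.9 -0.909
vertex -3.445 1.981 -0.931
vertex -3.571 2.898 -0.12
endloop
endfacet
facet normal 0.501 0.812 -0.299
outer loop
vertex -1.628 2.505 -0.309
vertex -2.627 2.9 -0.909
vertex -2.448 3.221 0.264
endloop
endfacet
facet normal -0.324 -0.548 -0.771
outer loop
vertex 0.721 0.695 3.875
vertex 0.115 1.847 3.31
vertex 1.886 0.971 3.189
endloop
endfacet
facet normal 0.427 -0.812 0.399
outer loop
vertex 2.265 1.613 4.09
vertex 0.721 0.695 3.875
vertex 1.886 0.971 3.189
endloop
endfacet
facet normal -0.324 -0.549 -0.771
outer loop
vertex 1.886 0.971 3.189
vertex 0.115 1.847 3.31
vertex 1.28 2.124 2.623
endloop
endfacet
facet normal 0.844 0.200 -0.497
outer loop
vertex 1.28 2.124 2.623
vertex 2.265 1.613 4.09
vertex 1.886 0.971 3.189
endloop
endfacet
facet normal -0.844 -0.200 0.498
outer loop
vertex 0.721 0.695 3.875
vertex 0.494 2.489 4.211
vertex 0.115 1.847 3.31
endloop
endfacet
facet normal 0.427 -0.812 0.397
outer loop
vertex 1.1 1.336 4.777
vertex 0.721 0.695 3.875
vertex 2.265 1.613 4.09
endloop
endfacet
facet normal -0.844 -0.200 0.497
outer loop
vertex 1.1 1.336 4.777
vertex 0.494 2.489 4.211
vertex 0.721 0.695 3.875
endloop
endfacet
facet normal -0.428 0.811 -0.398
outer loop
vertex 0.115 1.847 3.31
vertex 0.494 2.489 4.211
vertex 1.28 2.124 2.623
endloop
endfacet
facet normal 0.844 0.200 -0.497
outer loop
vertex 1.659 2.765 3.525
vertex 2.265 1.613 4.09
vertex 1.28 2.124 2.623
endloop
endfacet
facet normal -0.427 0.812 -0.398
outer loop
vertex 1.28 2.124 2.623
vertex 0.494 2.489 4.211
vertex 1.659 2.765 3.525
endloop
endfacet
facet normal 0.324 0.549 0.771
outer loop
vertex 1.659 2.765 3.525
vertex 1.1 1.336 4.777
vertex 2.265 1.613 4.09
endloop
endfacet
facet normal 0.324 0.549 0.771
outer loop
vertex 0.494 2.489 4.211
vertex 1.1 1.336 4.777
vertex 1.659 2.765 3.525
endloop
endfacet

endsolid


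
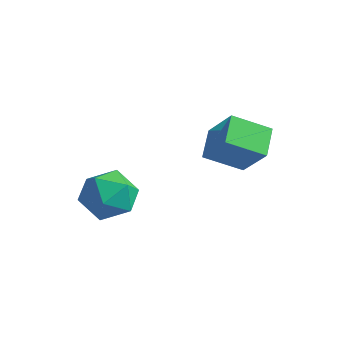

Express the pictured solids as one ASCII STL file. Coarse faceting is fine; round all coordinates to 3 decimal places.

solid 
facet normal -0.150 0.970 0.193
outer loop
vertex -4.079 -0.741 -2.704
vertex -3.73 -0.908 -1.592
vertex -2.942 -0.622 -2.42
endloop
endfacet
facet normal 0.031 0.871 -0.490
outer loop
vertex -4.079 -0.741 -2.704
vertex -2.942 -0.622 -2.42
vertex -3.245 -1.172 -3.416
endloop
endfacet
facet normal -0.447 0.431 -0.784
outer loop
vertex -4.079 -0.741 -2.704
vertex -3.245 -1.172 -3.416
vertex -4.22 -1.798 -3.204
endloop
endfacet
facet normal -0.924 0.257 -0.282
outer loop
vertex -4.079 -0.741 -2.704
vertex -4.22 -1.798 -3.204
vertex -4.519 -1.635 -2.076
endloop
endfacet
facet normal -0.741 0.590 0.321
outer loop
vertex -4.079 -0.741 -2.704
vertex -4.519 -1.635 -2.076
vertex -3.73 -0.908 -1.592
endloop
endfacet
facet normal 0.667 0.547 -0.505
outer loop
vertex -3.245 -1.172 -3.416
vertex -2.942 -0.622 -2.42
vertex -2.381 -1.605 -2.744
endloop
endfacet
facet normal 0.374 0.708 0.600
outer loop
vertex -2.942 -0.622 -2.42
vertex -3.73 -0.908 -1.592
vertex -2.68 -1.442 -1.616
endloop
endfacet
facet normal -0.582 0.093 0.808
outer loop
vertex -3.73 -0.908 -1.592
vertex -4.519 -1.635 -2.076
vertex -3.655 -2.068 -1.404
endloop
endfacet
facet normal -0.879 -0.446 -0.169
outer loop
vertex -4.519 -1.635 -2.076
vertex -4.22 -1.798 -3.204
vertex -3.958 -2.618 -2.4
endloop
endfacet
facet normal -0.107 -0.166 -0.980
outer loop
vertex -4.22 -1.798 -3.204
vertex -3.245 -1.172 -3.416
vertex -3.17 -2.332 -3.228
endloop
endfacet
facet normal 0.924 -0.257 0.282
outer loop
vertex -2.821 -2.499 -2.116
vertex -2.381 -1.605 -2.744
vertex -2.68 -1.442 -1.616
endloop
endfacet
facet normal 0.447 -0.431 0.784
outer loop
vertex -2.821 -2.499 -2.116
vertex -2.68 -1.442 -1.616
vertex -3.655 -2.068 -1.404
endloop
endfacet
facet normal -0.031 -0.871 0.490
outer loop
vertex -2.821 -2.499 -2.116
vertex -3.655 -2.068 -1.404
vertex -3.958 -2.618 -2.4
endloop
endfacet
facet normal 0.150 -0.970 -0.193
outer loop
vertex -2.821 -2.499 -2.116
vertex -3.958 -2.618 -2.4
vertex -3.17 -2.332 -3.228
endloop
endfacet
facet normal 0.741 -0.590 -0.321
outer loop
vertex -2.821 -2.499 -2.116
vertex -3.17 -2.332 -3.228
vertex -2.381 -1.605 -2.744
endloop
endfacet
facet normal 0.879 0.446 0.169
outer loop
vertex -2.68 -1.442 -1.616
vertex -2.381 -1.605 -2.744
vertex -2.942 -0.622 -2.42
endloop
endfacet
facet normal 0.107 0.166 0.980
outer loop
vertex -3.655 -2.068 -1.404
vertex -2.68 -1.442 -1.616
vertex -3.73 -0.908 -1.592
endloop
endfacet
facet normal -0.667 -0.547 0.505
outer loop
vertex -3.958 -2.618 -2.4
vertex -3.655 -2.068 -1.404
vertex -4.519 -1.635 -2.076
endloop
endfacet
facet normal -0.374 -0.708 -0.600
outer loop
vertex -3.17 -2.332 -3.228
vertex -3.958 -2.618 -2.4
vertex -4.22 -1.798 -3.204
endloop
endfacet
facet normal 0.582 -0.093 -0.808
outer loop
vertex -2.381 -1.605 -2.744
vertex -3.17 -2.332 -3.228
vertex -3.245 -1.172 -3.416
endloop
endfacet
facet normal -0.601 -0.652 0.463
outer loop
vertex 0.299 0.228 1.105
vertex -0.308 1.218 1.711
vertex -0.834 0.339 -0.211
endloop
endfacet
facet normal 0.463 -0.756 -0.463
outer loop
vertex 0.128 1.382 -0.951
vertex 0.299 0.228 1.105
vertex -0.834 0.339 -0.211
endloop
endfacet
facet normal -0.601 -0.652 0.463
outer loop
vertex -0.834 0.339 -0.211
vertex -0.308 1.218 1.711
vertex -1.441 1.329 0.395
endloop
endfacet
facet normal -0.651 0.064 -0.756
outer loop
vertex -1.441 1.329 0.395
vertex 0.128 1.382 -0.951
vertex -0.834 0.339 -0.211
endloop
endfacet
facet normal 0.651 -0.064 0.756
outer loop
vertex 0.299 0.228 1.105
vertex 0.654 2.261 0.971
vertex -0.308 1.218 1.711
endloop
endfacet
facet normal 0.463 -0.756 -0.463
outer loop
vertex 1.261 1.271 0.365
vertex 0.299 0.228 1.105
vertex 0.128 1.382 -0.951
endloop
endfacet
facet normal 0.651 -0.064 0.756
outer loop
vertex 1.261 1.271 0.365
vertex 0.654 2.261 0.971
vertex 0.299 0.228 1.105
endloop
endfacet
facet normal -0.463 0.756 0.463
outer loop
vertex -0.308 1.218 1.711
vertex 0.654 2.261 0.971
vertex -1.441 1.329 0.395
endloop
endfacet
facet normal -0.651 0.064 -0.756
outer loop
vertex -0.479 2.372 -0.345
vertex 0.128 1.382 -0.951
vertex -1.441 1.329 0.395
endloop
endfacet
facet normal -0.463 0.756 0.463
outer loop
vertex -1.441 1.329 0.395
vertex 0.654 2.261 0.971
vertex -0.479 2.372 -0.345
endloop
endfacet
facet normal 0.601 0.652 -0.463
outer loop
vertex -0.479 2.372 -0.345
vertex 1.261 1.271 0.365
vertex 0.128 1.382 -0.951
endloop
endfacet
facet normal 0.601 0.652 -0.463
outer loop
vertex 0.654 2.261 0.971
vertex 1.261 1.271 0.365
vertex -0.479 2.372 -0.345
endloop
endfacet

endsolid


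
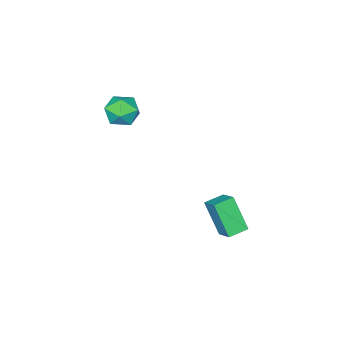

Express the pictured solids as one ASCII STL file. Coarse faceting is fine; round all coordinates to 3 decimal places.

solid 
facet normal -0.963 0.240 0.122
outer loop
vertex -0.602 -0.696 -0.501
vertex -0.358 0.041 -0.026
vertex -0.562 0.113 -1.775
endloop
endfacet
facet normal -0.268 -0.810 -0.522
outer loop
vertex 0.218 -0.081 -1.874
vertex -0.602 -0.696 -0.501
vertex -0.562 0.113 -1.775
endloop
endfacet
facet normal -0.963 0.239 0.122
outer loop
vertex -0.562 0.113 -1.775
vertex -0.358 0.041 -0.026
vertex -0.319 0.85 -1.3
endloop
endfacet
facet normal 0.026 0.535 -0.844
outer loop
vertex -0.319 0.85 -1.3
vertex 0.218 -0.081 -1.874
vertex -0.562 0.113 -1.775
endloop
endfacet
facet normal -0.026 -0.535 0.844
outer loop
vertex -0.602 -0.696 -0.501
vertex 0.422 -0.153 -0.125
vertex -0.358 0.041 -0.026
endloop
endfacet
facet normal -0.267 -0.810 -0.522
outer loop
vertex 0.179 -0.89 -0.6
vertex -0.602 -0.696 -0.501
vertex 0.218 -0.081 -1.874
endloop
endfacet
facet normal -0.026 -0.535 0.844
outer loop
vertex 0.179 -0.89 -0.6
vertex 0.422 -0.153 -0.125
vertex -0.602 -0.696 -0.501
endloop
endfacet
facet normal 0.268 0.810 0.522
outer loop
vertex -0.358 0.041 -0.026
vertex 0.422 -0.153 -0.125
vertex -0.319 0.85 -1.3
endloop
endfacet
facet normal 0.026 0.535 -0.844
outer loop
vertex 0.462 0.656 -1.399
vertex 0.218 -0.081 -1.874
vertex -0.319 0.85 -1.3
endloop
endfacet
facet normal 0.267 0.810 0.523
outer loop
vertex -0.319 0.85 -1.3
vertex 0.422 -0.153 -0.125
vertex 0.462 0.656 -1.399
endloop
endfacet
facet normal 0.963 -0.240 -0.123
outer loop
vertex 0.462 0.656 -1.399
vertex 0.179 -0.89 -0.6
vertex 0.218 -0.081 -1.874
endloop
endfacet
facet normal 0.963 -0.239 -0.122
outer loop
vertex 0.422 -0.153 -0.125
vertex 0.179 -0.89 -0.6
vertex 0.462 0.656 -1.399
endloop
endfacet
facet normal -0.995 -0.085 -0.060
outer loop
vertex 0.754 -3.637 3.147
vertex 0.813 -4.378 3.219
vertex 0.74 -3.949 3.825
endloop
endfacet
facet normal -0.809 0.540 0.232
outer loop
vertex 0.754 -3.637 3.147
vertex 0.74 -3.949 3.825
vertex 1.127 -3.32 3.711
endloop
endfacet
facet normal -0.397 0.887 -0.236
outer loop
vertex 0.754 -3.637 3.147
vertex 1.127 -3.32 3.711
vertex 1.438 -3.361 3.033
endloop
endfacet
facet normal -0.328 0.476 -0.816
outer loop
vertex 0.754 -3.637 3.147
vertex 1.438 -3.361 3.033
vertex 1.244 -4.015 2.729
endloop
endfacet
facet normal -0.698 -0.124 -0.706
outer loop
vertex 0.754 -3.637 3.147
vertex 1.244 -4.015 2.729
vertex 0.813 -4.378 3.219
endloop
endfacet
facet normal -0.418 0.405 0.813
outer loop
vertex 1.127 -3.32 3.711
vertex 0.74 -3.949 3.825
vertex 1.416 -3.865 4.131
endloop
endfacet
facet normal -0.718 -0.606 0.342
outer loop
vertex 0.74 -3.949 3.825
vertex 0.813 -4.378 3.219
vertex 1.222 -4.519 3.827
endloop
endfacet
facet normal -0.238 -0.669 -0.704
outer loop
vertex 0.813 -4.378 3.219
vertex 1.244 -4.015 2.729
vertex 1.533 -4.56 3.149
endloop
endfacet
facet normal 0.362 0.303 -0.882
outer loop
vertex 1.244 -4.015 2.729
vertex 1.438 -3.361 3.033
vertex 1.92 -3.931 3.035
endloop
endfacet
facet normal 0.250 0.967 0.056
outer loop
vertex 1.438 -3.361 3.033
vertex 1.127 -3.32 3.711
vertex 1.847 -3.502 3.641
endloop
endfacet
facet normal 0.328 -0.476 0.816
outer loop
vertex 1.906 -4.243 3.713
vertex 1.416 -3.865 4.131
vertex 1.222 -4.519 3.827
endloop
endfacet
facet normal 0.397 -0.887 0.236
outer loop
vertex 1.906 -4.243 3.713
vertex 1.222 -4.519 3.827
vertex 1.533 -4.56 3.149
endloop
endfacet
facet normal 0.809 -0.540 -0.232
outer loop
vertex 1.906 -4.243 3.713
vertex 1.533 -4.56 3.149
vertex 1.92 -3.931 3.035
endloop
endfacet
facet normal 0.995 0.085 0.060
outer loop
vertex 1.906 -4.243 3.713
vertex 1.92 -3.931 3.035
vertex 1.847 -3.502 3.641
endloop
endfacet
facet normal 0.698 0.124 0.706
outer loop
vertex 1.906 -4.243 3.713
vertex 1.847 -3.502 3.641
vertex 1.416 -3.865 4.131
endloop
endfacet
facet normal -0.362 -0.303 0.882
outer loop
vertex 1.222 -4.519 3.827
vertex 1.416 -3.865 4.131
vertex 0.74 -3.949 3.825
endloop
endfacet
facet normal -0.250 -0.967 -0.056
outer loop
vertex 1.533 -4.56 3.149
vertex 1.222 -4.519 3.827
vertex 0.813 -4.378 3.219
endloop
endfacet
facet normal 0.418 -0.405 -0.813
outer loop
vertex 1.92 -3.931 3.035
vertex 1.533 -4.56 3.149
vertex 1.244 -4.015 2.729
endloop
endfacet
facet normal 0.718 0.606 -0.342
outer loop
vertex 1.847 -3.502 3.641
vertex 1.92 -3.931 3.035
vertex 1.438 -3.361 3.033
endloop
endfacet
facet normal 0.238 0.669 0.704
outer loop
vertex 1.416 -3.865 4.131
vertex 1.847 -3.502 3.641
vertex 1.127 -3.32 3.711
endloop
endfacet

endsolid


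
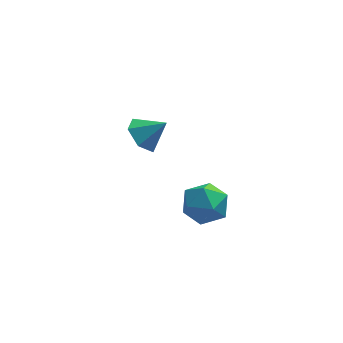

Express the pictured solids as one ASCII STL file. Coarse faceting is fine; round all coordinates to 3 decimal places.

solid 
facet normal -0.733 0.094 -0.674
outer loop
vertex 1.82 3.559 2.438
vertex 1.293 3.382 2.986
vertex 1.498 4.125 2.867
endloop
endfacet
facet normal 0.843 0.533 -0.071
outer loop
vertex 1.82 3.559 2.438
vertex 1.498 4.125 2.867
vertex 2.107 3.278 3.734
endloop
endfacet
facet normal -0.733 0.094 -0.673
outer loop
vertex 1.498 4.125 2.867
vertex 1.293 3.382 2.986
vertex 0.972 3.949 3.415
endloop
endfacet
facet normal 0.308 0.780 0.546
outer loop
vertex 1.498 4.125 2.867
vertex 0.972 3.949 3.415
vertex 2.107 3.278 3.734
endloop
endfacet
facet normal -0.733 0.094 -0.673
outer loop
vertex 0.972 3.949 3.415
vertex 1.293 3.382 2.986
vertex 0.767 3.206 3.534
endloop
endfacet
facet normal -0.155 0.198 0.968
outer loop
vertex 0.972 3.949 3.415
vertex 0.767 3.206 3.534
vertex 2.107 3.278 3.734
endloop
endfacet
facet normal -0.733 0.094 -0.673
outer loop
vertex 0.767 3.206 3.534
vertex 1.293 3.382 2.986
vertex 1.088 2.639 3.105
endloop
endfacet
facet normal -0.081 -0.630 0.772
outer loop
vertex 0.767 3.206 3.534
vertex 1.088 2.639 3.105
vertex 2.107 3.278 3.734
endloop
endfacet
facet normal -0.733 0.094 -0.673
outer loop
vertex 1.088 2.639 3.105
vertex 1.293 3.382 2.986
vertex 1.614 2.816 2.557
endloop
endfacet
facet normal 0.455 -0.877 0.154
outer loop
vertex 1.088 2.639 3.105
vertex 1.614 2.816 2.557
vertex 2.107 3.278 3.734
endloop
endfacet
facet normal -0.733 0.095 -0.674
outer loop
vertex 1.614 2.816 2.557
vertex 1.293 3.382 2.986
vertex 1.82 3.559 2.438
endloop
endfacet
facet normal 0.917 -0.297 -0.267
outer loop
vertex 1.614 2.816 2.557
vertex 1.82 3.559 2.438
vertex 2.107 3.278 3.734
endloop
endfacet
facet normal -0.242 0.579 0.779
outer loop
vertex 3.308 -0.077 3.522
vertex 2.469 -0.344 3.46
vertex 3.038 -0.79 3.968
endloop
endfacet
facet normal 0.433 0.354 0.829
outer loop
vertex 3.308 -0.077 3.522
vertex 3.038 -0.79 3.968
vertex 3.822 -0.795 3.56
endloop
endfacet
facet normal 0.782 0.573 0.245
outer loop
vertex 3.308 -0.077 3.522
vertex 3.822 -0.795 3.56
vertex 3.736 -0.352 2.8
endloop
endfacet
facet normal 0.322 0.932 -0.164
outer loop
vertex 3.308 -0.077 3.522
vertex 3.736 -0.352 2.8
vertex 2.9 -0.074 2.738
endloop
endfacet
facet normal -0.310 0.936 0.165
outer loop
vertex 3.308 -0.077 3.522
vertex 2.9 -0.074 2.738
vertex 2.469 -0.344 3.46
endloop
endfacet
facet normal 0.429 -0.359 0.829
outer loop
vertex 3.822 -0.795 3.56
vertex 3.038 -0.79 3.968
vertex 3.3 -1.506 3.522
endloop
endfacet
facet normal -0.664 0.004 0.747
outer loop
vertex 3.038 -0.79 3.968
vertex 2.469 -0.344 3.46
vertex 2.464 -1.228 3.46
endloop
endfacet
facet normal -0.775 0.582 -0.245
outer loop
vertex 2.469 -0.344 3.46
vertex 2.9 -0.074 2.738
vertex 2.378 -0.785 2.7
endloop
endfacet
facet normal 0.249 0.576 -0.778
outer loop
vertex 2.9 -0.074 2.738
vertex 3.736 -0.352 2.8
vertex 3.162 -0.79 2.292
endloop
endfacet
facet normal 0.993 -0.006 -0.116
outer loop
vertex 3.736 -0.352 2.8
vertex 3.822 -0.795 3.56
vertex 3.731 -1.236 2.8
endloop
endfacet
facet normal -0.322 -0.932 0.164
outer loop
vertex 2.892 -1.503 2.738
vertex 3.3 -1.506 3.522
vertex 2.464 -1.228 3.46
endloop
endfacet
facet normal -0.782 -0.573 -0.245
outer loop
vertex 2.892 -1.503 2.738
vertex 2.464 -1.228 3.46
vertex 2.378 -0.785 2.7
endloop
endfacet
facet normal -0.433 -0.354 -0.829
outer loop
vertex 2.892 -1.503 2.738
vertex 2.378 -0.785 2.7
vertex 3.162 -0.79 2.292
endloop
endfacet
facet normal 0.242 -0.579 -0.779
outer loop
vertex 2.892 -1.503 2.738
vertex 3.162 -0.79 2.292
vertex 3.731 -1.236 2.8
endloop
endfacet
facet normal 0.310 -0.936 -0.165
outer loop
vertex 2.892 -1.503 2.738
vertex 3.731 -1.236 2.8
vertex 3.3 -1.506 3.522
endloop
endfacet
facet normal -0.249 -0.576 0.778
outer loop
vertex 2.464 -1.228 3.46
vertex 3.3 -1.506 3.522
vertex 3.038 -0.79 3.968
endloop
endfacet
facet normal -0.993 0.006 0.116
outer loop
vertex 2.378 -0.785 2.7
vertex 2.464 -1.228 3.46
vertex 2.469 -0.344 3.46
endloop
endfacet
facet normal -0.429 0.359 -0.829
outer loop
vertex 3.162 -0.79 2.292
vertex 2.378 -0.785 2.7
vertex 2.9 -0.074 2.738
endloop
endfacet
facet normal 0.664 -0.004 -0.747
outer loop
vertex 3.731 -1.236 2.8
vertex 3.162 -0.79 2.292
vertex 3.736 -0.352 2.8
endloop
endfacet
facet normal 0.775 -0.582 0.245
outer loop
vertex 3.3 -1.506 3.522
vertex 3.731 -1.236 2.8
vertex 3.822 -0.795 3.56
endloop
endfacet

endsolid


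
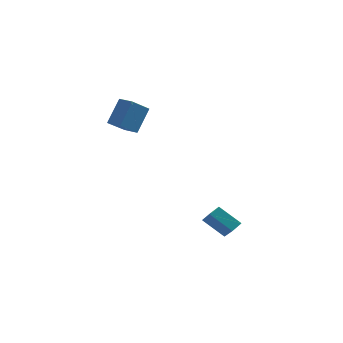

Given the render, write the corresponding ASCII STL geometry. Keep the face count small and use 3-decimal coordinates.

solid 
facet normal -0.761 0.132 0.636
outer loop
vertex 2.593 -2.257 -2.432
vertex 3.028 -1.657 -2.036
vertex 1.986 -1.191 -3.379
endloop
endfacet
facet normal -0.517 -0.714 -0.472
outer loop
vertex 3.332 -1.423 -4.504
vertex 2.593 -2.257 -2.432
vertex 1.986 -1.191 -3.379
endloop
endfacet
facet normal -0.761 0.131 0.636
outer loop
vertex 1.986 -1.191 -3.379
vertex 3.028 -1.657 -2.036
vertex 2.42 -0.591 -2.983
endloop
endfacet
facet normal -0.392 0.687 -0.611
outer loop
vertex 2.42 -0.591 -2.983
vertex 3.332 -1.423 -4.504
vertex 1.986 -1.191 -3.379
endloop
endfacet
facet normal 0.392 -0.688 0.611
outer loop
vertex 2.593 -2.257 -2.432
vertex 4.374 -1.889 -3.161
vertex 3.028 -1.657 -2.036
endloop
endfacet
facet normal -0.517 -0.714 -0.472
outer loop
vertex 3.94 -2.489 -3.557
vertex 2.593 -2.257 -2.432
vertex 3.332 -1.423 -4.504
endloop
endfacet
facet normal 0.392 -0.687 0.611
outer loop
vertex 3.94 -2.489 -3.557
vertex 4.374 -1.889 -3.161
vertex 2.593 -2.257 -2.432
endloop
endfacet
facet normal 0.517 0.714 0.472
outer loop
vertex 3.028 -1.657 -2.036
vertex 4.374 -1.889 -3.161
vertex 2.42 -0.591 -2.983
endloop
endfacet
facet normal -0.392 0.688 -0.611
outer loop
vertex 3.767 -0.823 -4.108
vertex 3.332 -1.423 -4.504
vertex 2.42 -0.591 -2.983
endloop
endfacet
facet normal 0.517 0.714 0.472
outer loop
vertex 2.42 -0.591 -2.983
vertex 4.374 -1.889 -3.161
vertex 3.767 -0.823 -4.108
endloop
endfacet
facet normal 0.760 -0.131 -0.636
outer loop
vertex 3.767 -0.823 -4.108
vertex 3.94 -2.489 -3.557
vertex 3.332 -1.423 -4.504
endloop
endfacet
facet normal 0.761 -0.131 -0.635
outer loop
vertex 4.374 -1.889 -3.161
vertex 3.94 -2.489 -3.557
vertex 3.767 -0.823 -4.108
endloop
endfacet
facet normal -0.437 -0.718 0.541
outer loop
vertex -2.436 0.433 5.277
vertex -3.309 0.96 5.272
vertex -2.98 -0.484 3.621
endloop
endfacet
facet normal 0.856 -0.517 0.005
outer loop
vertex -2.211 0.78 2.668
vertex -2.436 0.433 5.277
vertex -2.98 -0.484 3.621
endloop
endfacet
facet normal -0.437 -0.718 0.541
outer loop
vertex -2.98 -0.484 3.621
vertex -3.309 0.96 5.272
vertex -3.853 0.043 3.616
endloop
endfacet
facet normal -0.276 -0.466 -0.841
outer loop
vertex -3.853 0.043 3.616
vertex -2.211 0.78 2.668
vertex -2.98 -0.484 3.621
endloop
endfacet
facet normal 0.276 0.466 0.841
outer loop
vertex -2.436 0.433 5.277
vertex -2.54 2.224 4.319
vertex -3.309 0.96 5.272
endloop
endfacet
facet normal 0.856 -0.517 0.005
outer loop
vertex -1.667 1.697 4.324
vertex -2.436 0.433 5.277
vertex -2.211 0.78 2.668
endloop
endfacet
facet normal 0.276 0.466 0.841
outer loop
vertex -1.667 1.697 4.324
vertex -2.54 2.224 4.319
vertex -2.436 0.433 5.277
endloop
endfacet
facet normal -0.856 0.517 -0.005
outer loop
vertex -3.309 0.96 5.272
vertex -2.54 2.224 4.319
vertex -3.853 0.043 3.616
endloop
endfacet
facet normal -0.276 -0.466 -0.841
outer loop
vertex -3.084 1.307 2.663
vertex -2.211 0.78 2.668
vertex -3.853 0.043 3.616
endloop
endfacet
facet normal -0.856 0.517 -0.005
outer loop
vertex -3.853 0.043 3.616
vertex -2.54 2.224 4.319
vertex -3.084 1.307 2.663
endloop
endfacet
facet normal 0.437 0.718 -0.541
outer loop
vertex -3.084 1.307 2.663
vertex -1.667 1.697 4.324
vertex -2.211 0.78 2.668
endloop
endfacet
facet normal 0.437 0.718 -0.541
outer loop
vertex -2.54 2.224 4.319
vertex -1.667 1.697 4.324
vertex -3.084 1.307 2.663
endloop
endfacet

endsolid


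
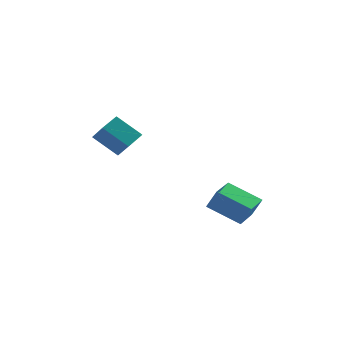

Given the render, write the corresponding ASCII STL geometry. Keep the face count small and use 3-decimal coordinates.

solid 
facet normal -0.691 0.358 0.628
outer loop
vertex -1.739 1.421 0.197
vertex -1.186 1.982 0.486
vertex -2.024 2.047 -0.473
endloop
endfacet
facet normal -0.659 -0.669 -0.345
outer loop
vertex -1.194 1.618 -1.226
vertex -1.739 1.421 0.197
vertex -2.024 2.047 -0.473
endloop
endfacet
facet normal -0.691 0.357 0.628
outer loop
vertex -2.024 2.047 -0.473
vertex -1.186 1.982 0.486
vertex -1.471 2.608 -0.183
endloop
endfacet
facet normal -0.296 0.652 -0.698
outer loop
vertex -1.471 2.608 -0.183
vertex -1.194 1.618 -1.226
vertex -2.024 2.047 -0.473
endloop
endfacet
facet normal 0.296 -0.652 0.698
outer loop
vertex -1.739 1.421 0.197
vertex -0.356 1.553 -0.267
vertex -1.186 1.982 0.486
endloop
endfacet
facet normal -0.659 -0.669 -0.345
outer loop
vertex -0.909 0.992 -0.557
vertex -1.739 1.421 0.197
vertex -1.194 1.618 -1.226
endloop
endfacet
facet normal 0.296 -0.653 0.697
outer loop
vertex -0.909 0.992 -0.557
vertex -0.356 1.553 -0.267
vertex -1.739 1.421 0.197
endloop
endfacet
facet normal 0.659 0.669 0.345
outer loop
vertex -1.186 1.982 0.486
vertex -0.356 1.553 -0.267
vertex -1.471 2.608 -0.183
endloop
endfacet
facet normal -0.297 0.652 -0.698
outer loop
vertex -0.641 2.179 -0.937
vertex -1.194 1.618 -1.226
vertex -1.471 2.608 -0.183
endloop
endfacet
facet normal 0.659 0.669 0.345
outer loop
vertex -1.471 2.608 -0.183
vertex -0.356 1.553 -0.267
vertex -0.641 2.179 -0.937
endloop
endfacet
facet normal 0.691 -0.357 -0.629
outer loop
vertex -0.641 2.179 -0.937
vertex -0.909 0.992 -0.557
vertex -1.194 1.618 -1.226
endloop
endfacet
facet normal 0.692 -0.357 -0.628
outer loop
vertex -0.356 1.553 -0.267
vertex -0.909 0.992 -0.557
vertex -0.641 2.179 -0.937
endloop
endfacet
facet normal -0.763 0.480 0.434
outer loop
vertex 1.53 -2.372 -1.389
vertex 2.079 -1.478 -1.412
vertex 1.218 -2.2 -2.128
endloop
endfacet
facet normal -0.522 -0.852 0.022
outer loop
vertex 2.241 -2.842 -2.708
vertex 1.53 -2.372 -1.389
vertex 1.218 -2.2 -2.128
endloop
endfacet
facet normal -0.763 0.480 0.433
outer loop
vertex 1.218 -2.2 -2.128
vertex 2.079 -1.478 -1.412
vertex 1.768 -1.305 -2.151
endloop
endfacet
facet normal -0.379 0.210 -0.901
outer loop
vertex 1.768 -1.305 -2.151
vertex 2.241 -2.842 -2.708
vertex 1.218 -2.2 -2.128
endloop
endfacet
facet normal 0.379 -0.210 0.901
outer loop
vertex 1.53 -2.372 -1.389
vertex 3.102 -2.12 -1.992
vertex 2.079 -1.478 -1.412
endloop
endfacet
facet normal -0.524 -0.852 0.021
outer loop
vertex 2.552 -3.015 -1.969
vertex 1.53 -2.372 -1.389
vertex 2.241 -2.842 -2.708
endloop
endfacet
facet normal 0.379 -0.210 0.901
outer loop
vertex 2.552 -3.015 -1.969
vertex 3.102 -2.12 -1.992
vertex 1.53 -2.372 -1.389
endloop
endfacet
facet normal 0.523 0.852 -0.021
outer loop
vertex 2.079 -1.478 -1.412
vertex 3.102 -2.12 -1.992
vertex 1.768 -1.305 -2.151
endloop
endfacet
facet normal -0.379 0.210 -0.901
outer loop
vertex 2.79 -1.948 -2.731
vertex 2.241 -2.842 -2.708
vertex 1.768 -1.305 -2.151
endloop
endfacet
facet normal 0.523 0.852 -0.023
outer loop
vertex 1.768 -1.305 -2.151
vertex 3.102 -2.12 -1.992
vertex 2.79 -1.948 -2.731
endloop
endfacet
facet normal 0.763 -0.480 -0.433
outer loop
vertex 2.79 -1.948 -2.731
vertex 2.552 -3.015 -1.969
vertex 2.241 -2.842 -2.708
endloop
endfacet
facet normal 0.763 -0.480 -0.434
outer loop
vertex 3.102 -2.12 -1.992
vertex 2.552 -3.015 -1.969
vertex 2.79 -1.948 -2.731
endloop
endfacet

endsolid


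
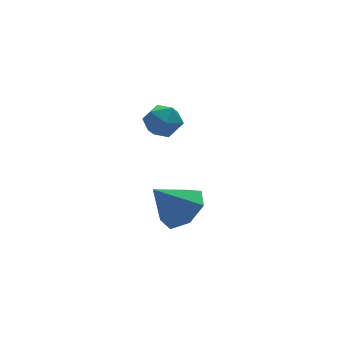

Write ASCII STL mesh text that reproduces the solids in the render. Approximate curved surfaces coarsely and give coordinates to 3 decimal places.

solid 
facet normal -0.179 -0.430 0.885
outer loop
vertex -2.121 3.162 2.673
vertex -1.78 2.446 2.394
vertex -1.298 3.022 2.771
endloop
endfacet
facet normal -0.068 0.271 0.960
outer loop
vertex -2.121 3.162 2.673
vertex -1.298 3.022 2.771
vertex -1.57 3.783 2.537
endloop
endfacet
facet normal -0.552 0.614 0.564
outer loop
vertex -2.121 3.162 2.673
vertex -1.57 3.783 2.537
vertex -2.222 3.676 2.015
endloop
endfacet
facet normal -0.962 0.124 0.245
outer loop
vertex -2.121 3.162 2.673
vertex -2.222 3.676 2.015
vertex -2.351 2.85 1.927
endloop
endfacet
facet normal -0.730 -0.520 0.443
outer loop
vertex -2.121 3.162 2.673
vertex -2.351 2.85 1.927
vertex -1.78 2.446 2.394
endloop
endfacet
facet normal 0.579 0.422 0.698
outer loop
vertex -1.57 3.783 2.537
vertex -1.298 3.022 2.771
vertex -0.889 3.45 2.173
endloop
endfacet
facet normal 0.400 -0.712 0.577
outer loop
vertex -1.298 3.022 2.771
vertex -1.78 2.446 2.394
vertex -1.018 2.624 2.085
endloop
endfacet
facet normal -0.494 -0.858 -0.139
outer loop
vertex -1.78 2.446 2.394
vertex -2.351 2.85 1.927
vertex -1.67 2.517 1.563
endloop
endfacet
facet normal -0.868 0.185 -0.461
outer loop
vertex -2.351 2.85 1.927
vertex -2.222 3.676 2.015
vertex -1.942 3.278 1.329
endloop
endfacet
facet normal -0.205 0.977 0.056
outer loop
vertex -2.222 3.676 2.015
vertex -1.57 3.783 2.537
vertex -1.46 3.854 1.706
endloop
endfacet
facet normal 0.962 -0.124 -0.245
outer loop
vertex -1.119 3.138 1.427
vertex -0.889 3.45 2.173
vertex -1.018 2.624 2.085
endloop
endfacet
facet normal 0.552 -0.614 -0.564
outer loop
vertex -1.119 3.138 1.427
vertex -1.018 2.624 2.085
vertex -1.67 2.517 1.563
endloop
endfacet
facet normal 0.068 -0.271 -0.960
outer loop
vertex -1.119 3.138 1.427
vertex -1.67 2.517 1.563
vertex -1.942 3.278 1.329
endloop
endfacet
facet normal 0.179 0.430 -0.885
outer loop
vertex -1.119 3.138 1.427
vertex -1.942 3.278 1.329
vertex -1.46 3.854 1.706
endloop
endfacet
facet normal 0.730 0.520 -0.443
outer loop
vertex -1.119 3.138 1.427
vertex -1.46 3.854 1.706
vertex -0.889 3.45 2.173
endloop
endfacet
facet normal 0.868 -0.185 0.461
outer loop
vertex -1.018 2.624 2.085
vertex -0.889 3.45 2.173
vertex -1.298 3.022 2.771
endloop
endfacet
facet normal 0.205 -0.977 -0.056
outer loop
vertex -1.67 2.517 1.563
vertex -1.018 2.624 2.085
vertex -1.78 2.446 2.394
endloop
endfacet
facet normal -0.579 -0.422 -0.698
outer loop
vertex -1.942 3.278 1.329
vertex -1.67 2.517 1.563
vertex -2.351 2.85 1.927
endloop
endfacet
facet normal -0.400 0.712 -0.577
outer loop
vertex -1.46 3.854 1.706
vertex -1.942 3.278 1.329
vertex -2.222 3.676 2.015
endloop
endfacet
facet normal 0.494 0.858 0.139
outer loop
vertex -0.889 3.45 2.173
vertex -1.46 3.854 1.706
vertex -1.57 3.783 2.537
endloop
endfacet
facet normal 0.647 -0.097 -0.756
outer loop
vertex -0.49 1.952 -2.253
vertex -1.014 2.734 -2.802
vertex -0.183 2.834 -2.104
endloop
endfacet
facet normal 0.285 -0.255 0.924
outer loop
vertex -0.49 1.952 -2.253
vertex -0.183 2.834 -2.104
vertex -2.146 2.906 -1.478
endloop
endfacet
facet normal 0.647 -0.098 -0.756
outer loop
vertex -0.183 2.834 -2.104
vertex -1.014 2.734 -2.802
vertex -0.501 3.641 -2.481
endloop
endfacet
facet normal 0.280 0.495 0.823
outer loop
vertex -0.183 2.834 -2.104
vertex -0.501 3.641 -2.481
vertex -2.146 2.906 -1.478
endloop
endfacet
facet normal 0.646 -0.098 -0.757
outer loop
vertex -0.501 3.641 -2.481
vertex -1.014 2.734 -2.802
vertex -1.206 3.765 -3.099
endloop
endfacet
facet normal -0.174 0.908 0.381
outer loop
vertex -0.501 3.641 -2.481
vertex -1.206 3.765 -3.099
vertex -2.146 2.906 -1.478
endloop
endfacet
facet normal 0.647 -0.097 -0.756
outer loop
vertex -1.206 3.765 -3.099
vertex -1.014 2.734 -2.802
vertex -1.766 3.113 -3.494
endloop
endfacet
facet normal -0.736 0.674 -0.069
outer loop
vertex -1.206 3.765 -3.099
vertex -1.766 3.113 -3.494
vertex -2.146 2.906 -1.478
endloop
endfacet
facet normal 0.647 -0.098 -0.756
outer loop
vertex -1.766 3.113 -3.494
vertex -1.014 2.734 -2.802
vertex -1.76 2.176 -3.367
endloop
endfacet
facet normal -0.982 -0.032 -0.188
outer loop
vertex -1.766 3.113 -3.494
vertex -1.76 2.176 -3.367
vertex -2.146 2.906 -1.478
endloop
endfacet
facet normal 0.646 -0.098 -0.757
outer loop
vertex -1.76 2.176 -3.367
vertex -1.014 2.734 -2.802
vertex -1.192 1.659 -2.815
endloop
endfacet
facet normal -0.727 -0.677 0.113
outer loop
vertex -1.76 2.176 -3.367
vertex -1.192 1.659 -2.815
vertex -2.146 2.906 -1.478
endloop
endfacet
facet normal 0.647 -0.098 -0.757
outer loop
vertex -1.192 1.659 -2.815
vertex -1.014 2.734 -2.802
vertex -0.49 1.952 -2.253
endloop
endfacet
facet normal -0.163 -0.777 0.608
outer loop
vertex -1.192 1.659 -2.815
vertex -0.49 1.952 -2.253
vertex -2.146 2.906 -1.478
endloop
endfacet

endsolid
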